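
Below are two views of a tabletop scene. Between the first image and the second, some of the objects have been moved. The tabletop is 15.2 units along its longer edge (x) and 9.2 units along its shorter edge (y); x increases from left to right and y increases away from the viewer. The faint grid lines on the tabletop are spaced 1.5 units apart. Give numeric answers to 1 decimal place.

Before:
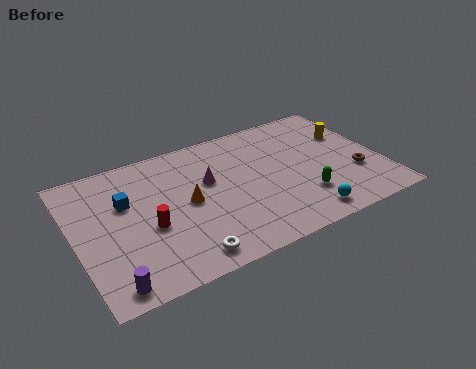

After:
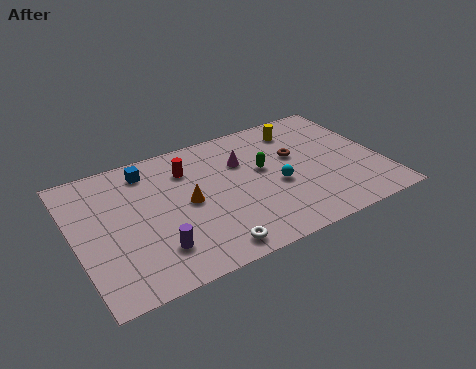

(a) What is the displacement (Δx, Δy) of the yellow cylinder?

(-2.4, 1.4)

The yellow cylinder was at about (14.0, 6.1) and moved to about (11.6, 7.5).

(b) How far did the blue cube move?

2.2

The blue cube moved from about (2.6, 5.9) to (3.9, 7.7), a distance of √(1.3² + 1.8²) ≈ 2.2.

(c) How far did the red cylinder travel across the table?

3.9

The red cylinder was near (3.5, 3.8) before and (5.8, 6.9) after, so it travelled √(2.3² + 3.1²) ≈ 3.9 units.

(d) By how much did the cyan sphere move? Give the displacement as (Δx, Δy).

(-0.9, 2.7)

The cyan sphere started near (10.8, 1.2) and ended near (9.9, 3.9).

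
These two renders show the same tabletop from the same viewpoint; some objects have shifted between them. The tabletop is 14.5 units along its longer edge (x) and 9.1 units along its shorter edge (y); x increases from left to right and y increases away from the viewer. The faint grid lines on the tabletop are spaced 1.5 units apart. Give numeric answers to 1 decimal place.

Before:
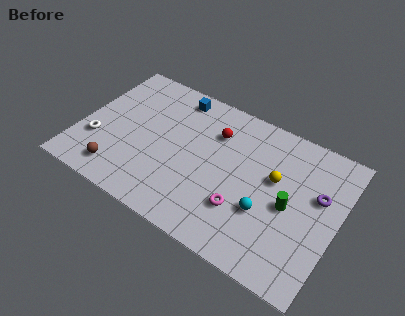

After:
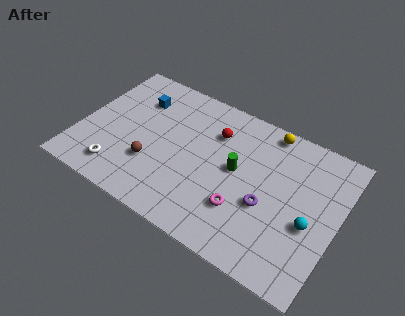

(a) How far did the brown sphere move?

2.2

The brown sphere moved from about (2.6, 1.5) to (4.3, 2.9), a distance of √(1.7² + 1.4²) ≈ 2.2.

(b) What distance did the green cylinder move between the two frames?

3.2

The green cylinder moved from about (11.9, 4.2) to (8.8, 4.9), a distance of √(3.1² + 0.7²) ≈ 3.2.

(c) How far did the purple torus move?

3.3

The purple torus was near (13.3, 5.6) before and (10.7, 3.6) after, so it travelled √(2.6² + 2.0²) ≈ 3.3 units.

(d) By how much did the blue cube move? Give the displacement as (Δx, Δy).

(-2.0, -1.2)

The blue cube was at about (4.8, 7.9) and moved to about (2.8, 6.7).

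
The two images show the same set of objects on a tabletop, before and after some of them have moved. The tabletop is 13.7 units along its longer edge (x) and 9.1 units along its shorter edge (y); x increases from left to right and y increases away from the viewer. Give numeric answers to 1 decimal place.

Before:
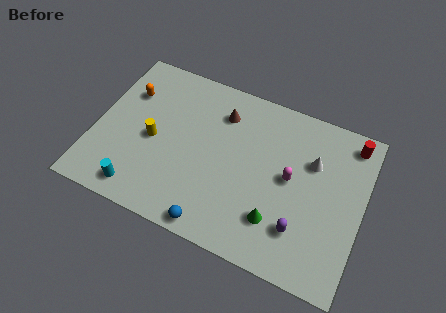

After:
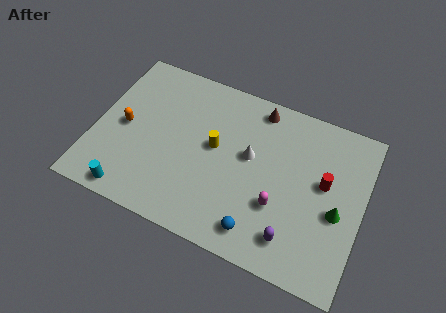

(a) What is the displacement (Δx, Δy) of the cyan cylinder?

(-0.4, -0.3)

The cyan cylinder started near (2.7, 1.2) and ended near (2.3, 0.9).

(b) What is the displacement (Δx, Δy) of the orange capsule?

(0.1, -2.0)

The orange capsule started near (1.4, 6.4) and ended near (1.5, 4.4).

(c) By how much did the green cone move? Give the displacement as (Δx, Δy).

(2.9, 1.6)

From the two frames, the green cone sits at roughly (9.6, 2.3) before and (12.5, 3.9) after.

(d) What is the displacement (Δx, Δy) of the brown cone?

(1.8, 1.0)

The brown cone was at about (6.2, 7.0) and moved to about (8.0, 8.0).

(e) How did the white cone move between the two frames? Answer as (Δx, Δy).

(-3.1, -0.9)

From the two frames, the white cone sits at roughly (11.0, 6.1) before and (7.9, 5.2) after.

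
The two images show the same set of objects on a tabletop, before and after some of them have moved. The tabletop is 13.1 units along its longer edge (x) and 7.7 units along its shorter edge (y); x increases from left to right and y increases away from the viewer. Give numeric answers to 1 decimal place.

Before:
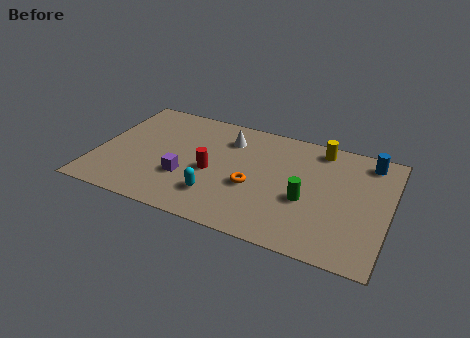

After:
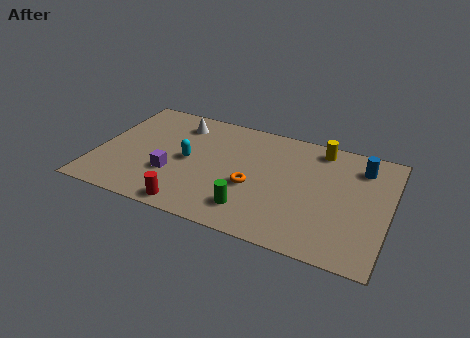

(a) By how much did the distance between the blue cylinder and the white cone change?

+2.0

They were about 6.3 units apart before and 8.3 after — 2.0 units further apart.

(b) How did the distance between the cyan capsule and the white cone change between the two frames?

-1.5

Before: roughly 4.0 units apart; after: 2.5. That's 1.5 units closer together.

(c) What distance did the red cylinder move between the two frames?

2.7

The red cylinder was near (5.2, 3.4) before and (4.6, 0.8) after, so it travelled √(0.6² + 2.6²) ≈ 2.7 units.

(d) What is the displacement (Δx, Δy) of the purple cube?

(-0.6, 0.0)

From the two frames, the purple cube sits at roughly (4.1, 2.6) before and (3.5, 2.6) after.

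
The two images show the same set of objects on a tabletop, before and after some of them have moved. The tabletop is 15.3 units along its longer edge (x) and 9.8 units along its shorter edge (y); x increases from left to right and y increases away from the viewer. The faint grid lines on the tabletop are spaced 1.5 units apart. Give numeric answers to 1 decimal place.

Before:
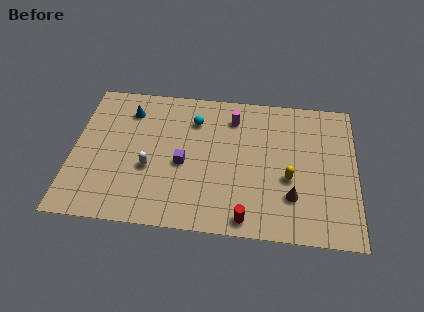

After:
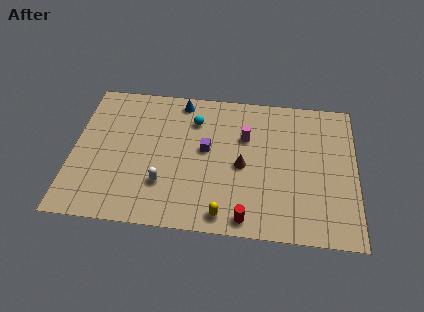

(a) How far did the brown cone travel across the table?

3.2

The brown cone was near (11.9, 2.7) before and (9.2, 4.5) after, so it travelled √(2.7² + 1.8²) ≈ 3.2 units.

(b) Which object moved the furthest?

the yellow capsule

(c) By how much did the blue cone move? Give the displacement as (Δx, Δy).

(2.8, 1.0)

From the two frames, the blue cone sits at roughly (2.9, 7.7) before and (5.7, 8.7) after.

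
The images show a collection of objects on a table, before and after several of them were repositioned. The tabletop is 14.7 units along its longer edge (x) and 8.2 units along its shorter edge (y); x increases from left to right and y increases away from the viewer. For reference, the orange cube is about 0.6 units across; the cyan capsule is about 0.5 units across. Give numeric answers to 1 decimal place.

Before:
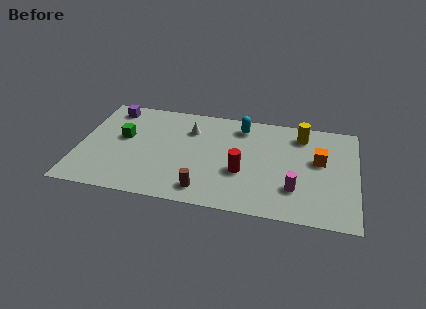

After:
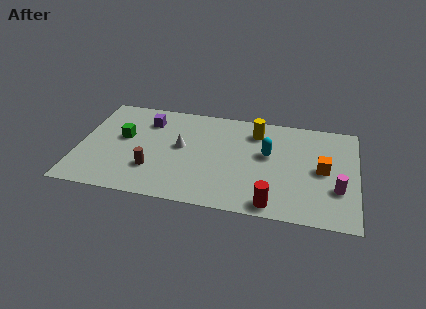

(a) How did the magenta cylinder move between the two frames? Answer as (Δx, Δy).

(2.2, 0.4)

From the two frames, the magenta cylinder sits at roughly (11.5, 2.3) before and (13.7, 2.7) after.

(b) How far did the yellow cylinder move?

2.4

The yellow cylinder was near (11.7, 6.7) before and (9.3, 6.5) after, so it travelled √(2.4² + 0.2²) ≈ 2.4 units.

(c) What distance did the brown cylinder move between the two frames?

3.0

From (6.8, 1.3) to (4.0, 2.4), the brown cylinder covered √(2.8² + 1.1²) ≈ 3.0 units.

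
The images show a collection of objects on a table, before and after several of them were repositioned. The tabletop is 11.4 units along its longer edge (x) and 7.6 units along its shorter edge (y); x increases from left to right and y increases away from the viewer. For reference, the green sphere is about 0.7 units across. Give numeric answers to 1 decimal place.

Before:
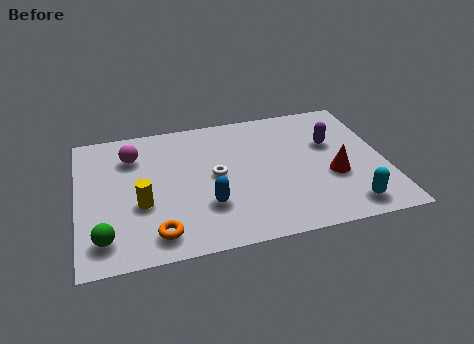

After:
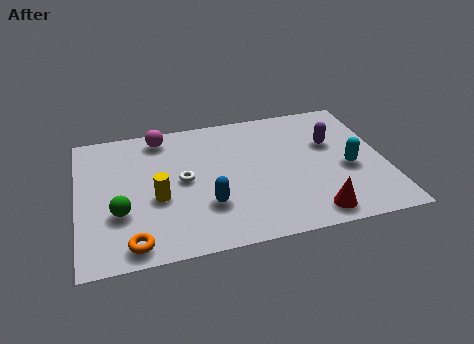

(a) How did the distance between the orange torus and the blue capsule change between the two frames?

+0.9

Before: roughly 2.2 units apart; after: 3.1. That's 0.9 units further apart.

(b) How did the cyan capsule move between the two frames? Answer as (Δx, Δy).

(0.2, 2.1)

The cyan capsule was at about (9.8, 1.1) and moved to about (10.0, 3.2).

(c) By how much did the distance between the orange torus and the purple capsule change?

+0.9

They were about 7.6 units apart before and 8.5 after — 0.9 units further apart.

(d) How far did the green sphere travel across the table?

1.3

From (0.9, 1.4) to (1.5, 2.6), the green sphere covered √(0.6² + 1.2²) ≈ 1.3 units.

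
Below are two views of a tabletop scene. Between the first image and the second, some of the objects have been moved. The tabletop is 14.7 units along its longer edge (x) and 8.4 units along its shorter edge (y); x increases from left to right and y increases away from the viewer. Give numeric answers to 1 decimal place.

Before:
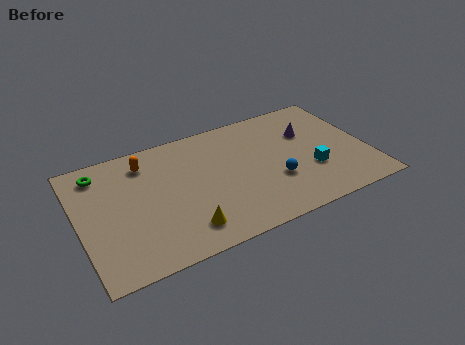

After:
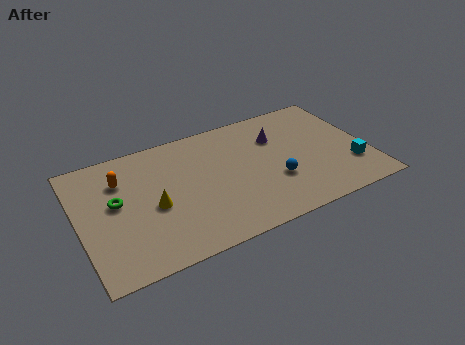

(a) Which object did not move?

the blue sphere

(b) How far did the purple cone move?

1.6

The purple cone was near (11.9, 5.6) before and (10.3, 5.9) after, so it travelled √(1.6² + 0.3²) ≈ 1.6 units.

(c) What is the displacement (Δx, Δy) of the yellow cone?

(-1.3, 2.1)

From the two frames, the yellow cone sits at roughly (5.0, 1.6) before and (3.7, 3.7) after.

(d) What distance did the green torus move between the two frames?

2.4

The green torus was near (1.3, 7.0) before and (1.9, 4.7) after, so it travelled √(0.6² + 2.3²) ≈ 2.4 units.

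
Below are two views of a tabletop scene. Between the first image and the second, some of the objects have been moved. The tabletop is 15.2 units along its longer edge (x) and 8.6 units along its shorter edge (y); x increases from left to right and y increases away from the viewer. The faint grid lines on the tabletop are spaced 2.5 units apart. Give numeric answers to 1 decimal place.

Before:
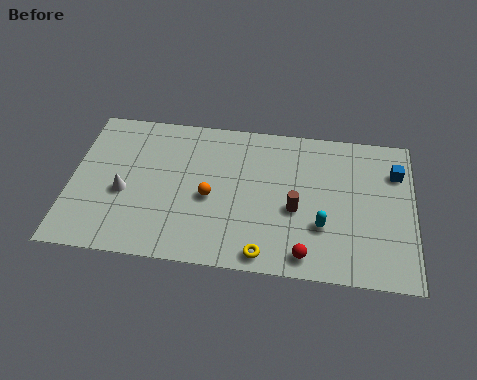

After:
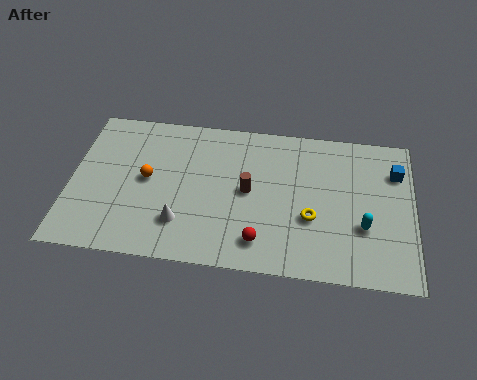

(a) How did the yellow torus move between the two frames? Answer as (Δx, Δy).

(2.0, 2.3)

From the two frames, the yellow torus sits at roughly (8.7, 0.9) before and (10.7, 3.2) after.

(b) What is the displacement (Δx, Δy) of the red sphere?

(-2.0, 0.5)

From the two frames, the red sphere sits at roughly (10.5, 1.1) before and (8.5, 1.6) after.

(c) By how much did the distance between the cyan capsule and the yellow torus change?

-0.8

The distance was about 3.1 in the first image and 2.3 in the second, so they moved 0.8 units closer together.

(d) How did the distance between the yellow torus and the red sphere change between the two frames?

+0.9

The distance was about 1.8 in the first image and 2.7 in the second, so they moved 0.9 units further apart.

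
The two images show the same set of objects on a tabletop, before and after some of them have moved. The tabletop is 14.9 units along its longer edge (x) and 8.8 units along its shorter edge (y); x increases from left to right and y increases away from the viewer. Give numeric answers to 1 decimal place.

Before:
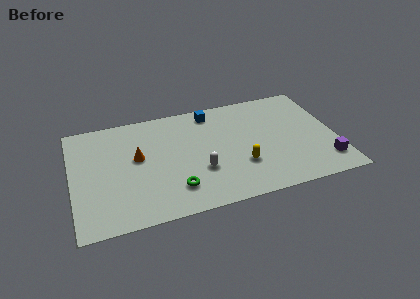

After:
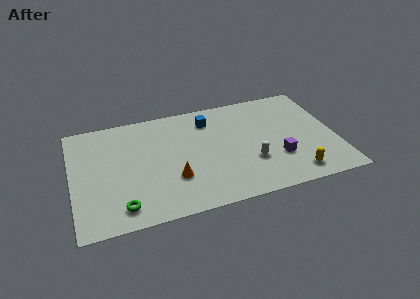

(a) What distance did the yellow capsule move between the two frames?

3.3

The yellow capsule was near (9.4, 2.8) before and (12.3, 1.3) after, so it travelled √(2.9² + 1.5²) ≈ 3.3 units.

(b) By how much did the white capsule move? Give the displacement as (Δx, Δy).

(2.9, -0.1)

The white capsule started near (7.1, 3.0) and ended near (10.0, 2.9).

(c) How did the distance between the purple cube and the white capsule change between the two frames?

-5.6

The distance was about 7.1 in the first image and 1.5 in the second, so they moved 5.6 units closer together.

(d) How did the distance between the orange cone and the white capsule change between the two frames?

+0.5

They were about 3.9 units apart before and 4.4 after — 0.5 units further apart.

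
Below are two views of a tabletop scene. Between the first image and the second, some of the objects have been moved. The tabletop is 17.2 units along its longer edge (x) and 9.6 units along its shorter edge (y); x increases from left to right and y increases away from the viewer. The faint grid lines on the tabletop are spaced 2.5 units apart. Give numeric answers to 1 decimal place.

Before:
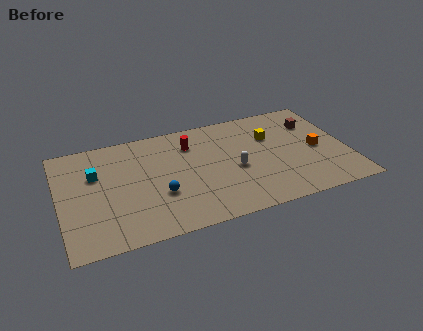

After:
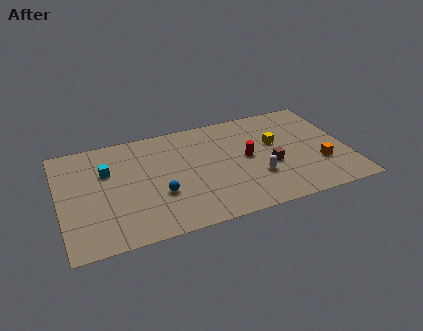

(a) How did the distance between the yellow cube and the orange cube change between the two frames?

+0.3

Before: roughly 3.3 units apart; after: 3.6. That's 0.3 units further apart.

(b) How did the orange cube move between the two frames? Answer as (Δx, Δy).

(0.0, -1.4)

The orange cube started near (15.4, 4.5) and ended near (15.4, 3.1).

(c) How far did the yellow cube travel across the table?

0.7

The yellow cube moved from about (12.8, 6.5) to (13.0, 5.8), a distance of √(0.2² + 0.7²) ≈ 0.7.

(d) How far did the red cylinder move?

3.9

The red cylinder moved from about (8.0, 7.3) to (11.2, 5.0), a distance of √(3.2² + 2.3²) ≈ 3.9.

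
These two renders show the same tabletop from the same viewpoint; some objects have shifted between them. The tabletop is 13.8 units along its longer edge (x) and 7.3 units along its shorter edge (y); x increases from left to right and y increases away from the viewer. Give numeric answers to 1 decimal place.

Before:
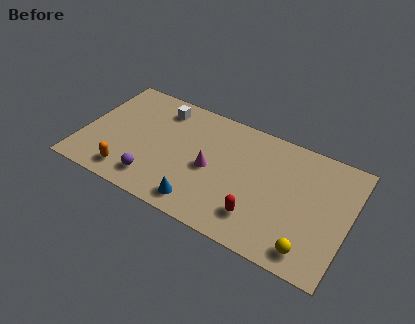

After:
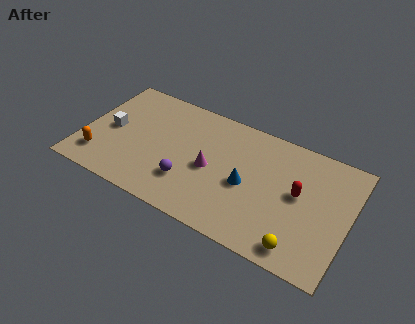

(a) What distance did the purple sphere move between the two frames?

1.8

The purple sphere was near (4.0, 1.4) before and (5.7, 2.1) after, so it travelled √(1.7² + 0.7²) ≈ 1.8 units.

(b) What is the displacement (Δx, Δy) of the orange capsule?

(-1.6, 0.4)

From the two frames, the orange capsule sits at roughly (2.7, 1.2) before and (1.1, 1.6) after.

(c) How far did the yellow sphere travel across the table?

0.5

The yellow sphere moved from about (12.1, 1.1) to (11.6, 1.0), a distance of √(0.5² + 0.1²) ≈ 0.5.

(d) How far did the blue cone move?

3.0

From (6.5, 1.1) to (8.6, 3.3), the blue cone covered √(2.1² + 2.2²) ≈ 3.0 units.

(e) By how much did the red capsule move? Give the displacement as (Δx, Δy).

(1.8, 2.3)

From the two frames, the red capsule sits at roughly (9.4, 1.7) before and (11.2, 4.0) after.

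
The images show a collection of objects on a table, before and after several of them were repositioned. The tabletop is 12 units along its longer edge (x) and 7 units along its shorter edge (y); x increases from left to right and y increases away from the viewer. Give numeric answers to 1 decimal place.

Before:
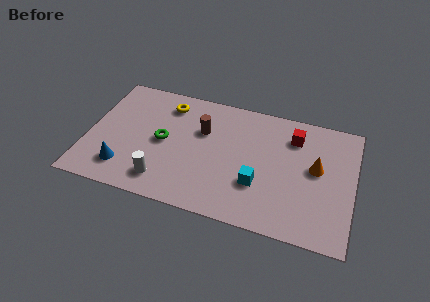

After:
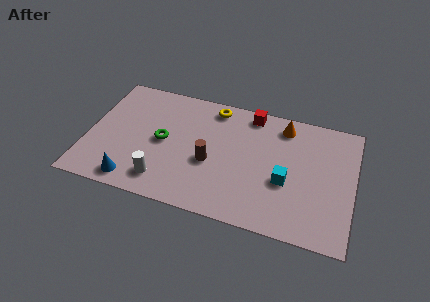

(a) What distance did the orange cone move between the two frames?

2.6

The orange cone moved from about (10.3, 3.9) to (8.7, 5.9), a distance of √(1.6² + 2.0²) ≈ 2.6.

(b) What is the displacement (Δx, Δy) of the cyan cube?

(1.2, 0.5)

The cyan cube started near (7.8, 2.3) and ended near (9.0, 2.8).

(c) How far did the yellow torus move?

2.1

From (3.4, 5.7) to (5.5, 6.1), the yellow torus covered √(2.1² + 0.4²) ≈ 2.1 units.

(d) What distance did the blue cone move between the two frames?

0.8

The blue cone moved from about (1.8, 1.5) to (2.3, 0.9), a distance of √(0.5² + 0.6²) ≈ 0.8.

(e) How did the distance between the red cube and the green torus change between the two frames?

-1.4

The distance was about 6.1 in the first image and 4.7 in the second, so they moved 1.4 units closer together.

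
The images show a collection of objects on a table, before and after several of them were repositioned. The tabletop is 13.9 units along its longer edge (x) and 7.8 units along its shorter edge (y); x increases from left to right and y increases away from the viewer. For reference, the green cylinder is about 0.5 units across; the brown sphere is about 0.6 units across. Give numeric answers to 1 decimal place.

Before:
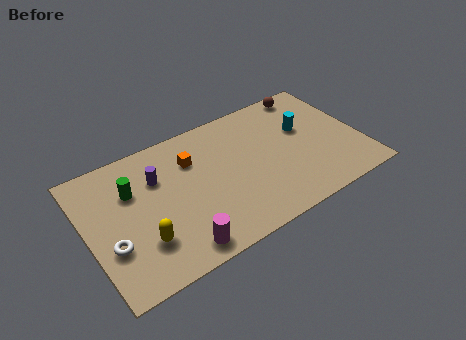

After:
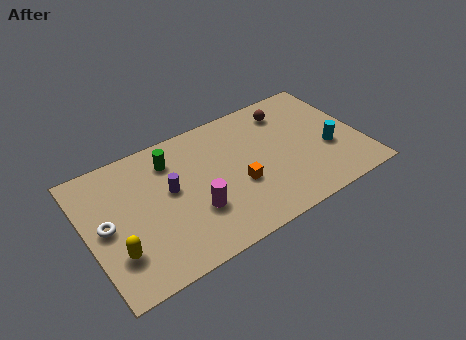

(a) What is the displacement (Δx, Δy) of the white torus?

(-0.1, 1.2)

The white torus started near (1.0, 2.7) and ended near (0.9, 3.9).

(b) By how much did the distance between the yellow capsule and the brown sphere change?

-0.3

Before: roughly 10.6 units apart; after: 10.3. That's 0.3 units closer together.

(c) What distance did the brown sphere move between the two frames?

1.5

The brown sphere was near (11.9, 7.0) before and (10.6, 6.3) after, so it travelled √(1.3² + 0.7²) ≈ 1.5 units.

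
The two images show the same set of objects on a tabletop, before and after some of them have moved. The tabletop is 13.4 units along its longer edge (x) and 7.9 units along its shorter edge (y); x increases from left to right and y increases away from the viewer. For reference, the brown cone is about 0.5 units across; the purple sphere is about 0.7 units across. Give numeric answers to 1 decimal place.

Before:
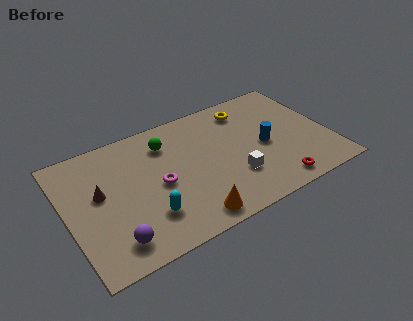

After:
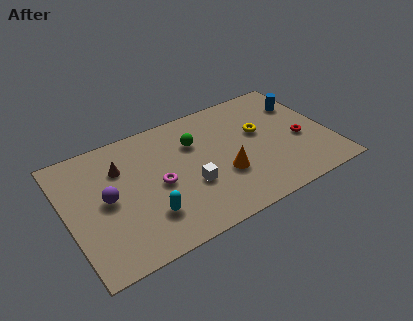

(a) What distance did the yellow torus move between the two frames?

1.8

From (9.6, 6.5) to (10.0, 4.7), the yellow torus covered √(0.4² + 1.8²) ≈ 1.8 units.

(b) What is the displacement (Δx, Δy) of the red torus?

(1.7, 2.3)

From the two frames, the red torus sits at roughly (10.2, 1.0) before and (11.9, 3.3) after.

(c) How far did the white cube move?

2.3

The white cube moved from about (8.3, 2.4) to (6.1, 2.9), a distance of √(2.2² + 0.5²) ≈ 2.3.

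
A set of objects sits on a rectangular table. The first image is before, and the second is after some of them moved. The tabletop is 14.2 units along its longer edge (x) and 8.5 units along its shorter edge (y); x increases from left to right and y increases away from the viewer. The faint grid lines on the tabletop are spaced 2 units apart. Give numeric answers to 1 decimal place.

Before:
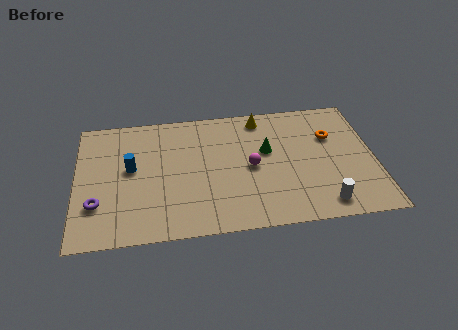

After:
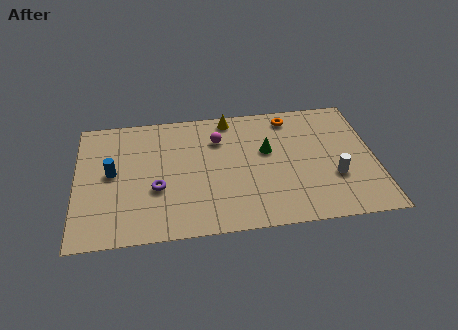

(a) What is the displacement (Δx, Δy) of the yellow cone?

(-1.5, 0.2)

The yellow cone was at about (8.9, 7.4) and moved to about (7.4, 7.6).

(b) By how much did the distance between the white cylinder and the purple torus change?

-2.3

Before: roughly 10.7 units apart; after: 8.4. That's 2.3 units closer together.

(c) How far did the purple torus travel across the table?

2.9

The purple torus moved from about (1.0, 2.5) to (3.8, 3.2), a distance of √(2.8² + 0.7²) ≈ 2.9.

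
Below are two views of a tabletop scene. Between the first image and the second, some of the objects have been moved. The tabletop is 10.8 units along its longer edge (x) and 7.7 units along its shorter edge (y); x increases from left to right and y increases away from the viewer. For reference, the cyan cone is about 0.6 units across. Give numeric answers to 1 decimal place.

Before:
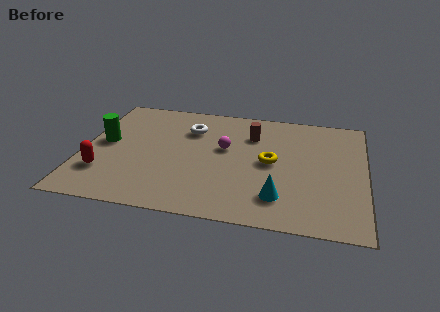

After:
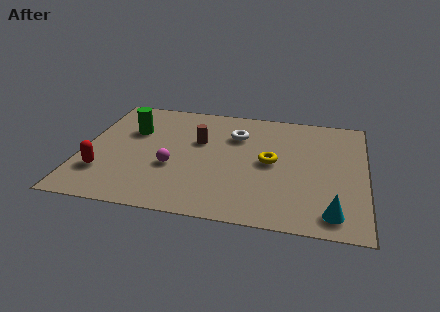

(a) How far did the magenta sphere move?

2.5

From (5.4, 4.5) to (3.5, 2.9), the magenta sphere covered √(1.9² + 1.6²) ≈ 2.5 units.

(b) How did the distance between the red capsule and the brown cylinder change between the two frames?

-2.1

Before: roughly 6.5 units apart; after: 4.4. That's 2.1 units closer together.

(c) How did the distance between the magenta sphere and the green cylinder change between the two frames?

-1.8

Before: roughly 4.6 units apart; after: 2.8. That's 1.8 units closer together.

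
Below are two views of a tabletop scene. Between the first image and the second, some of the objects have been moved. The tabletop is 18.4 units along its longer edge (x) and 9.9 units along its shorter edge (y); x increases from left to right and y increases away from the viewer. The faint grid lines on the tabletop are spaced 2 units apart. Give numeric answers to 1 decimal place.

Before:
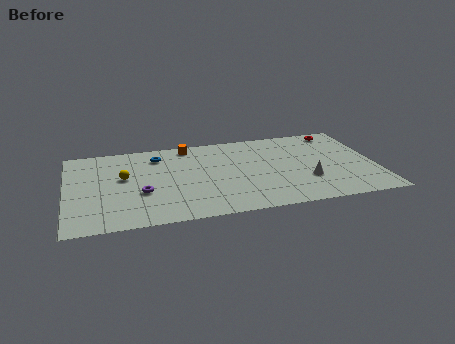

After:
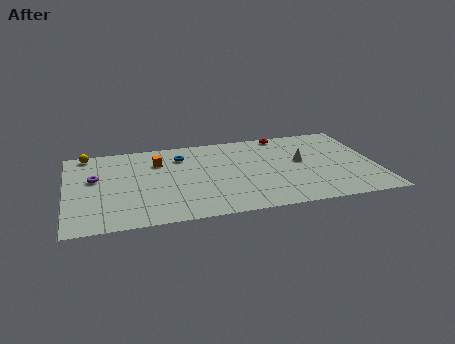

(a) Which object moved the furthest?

the yellow sphere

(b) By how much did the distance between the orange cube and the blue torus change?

-0.6

Before: roughly 2.1 units apart; after: 1.5. That's 0.6 units closer together.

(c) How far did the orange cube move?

2.5

From (7.4, 8.8) to (5.5, 7.2), the orange cube covered √(1.9² + 1.6²) ≈ 2.5 units.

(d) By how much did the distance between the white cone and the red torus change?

-2.3

The distance was about 6.0 in the first image and 3.7 in the second, so they moved 2.3 units closer together.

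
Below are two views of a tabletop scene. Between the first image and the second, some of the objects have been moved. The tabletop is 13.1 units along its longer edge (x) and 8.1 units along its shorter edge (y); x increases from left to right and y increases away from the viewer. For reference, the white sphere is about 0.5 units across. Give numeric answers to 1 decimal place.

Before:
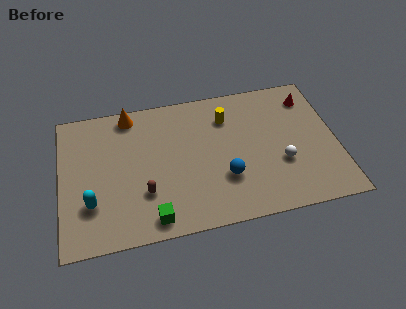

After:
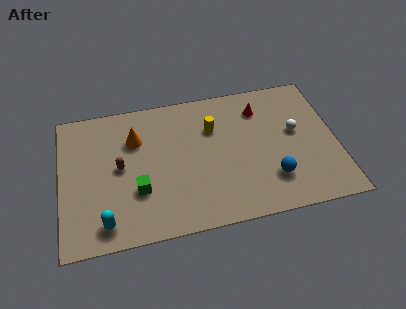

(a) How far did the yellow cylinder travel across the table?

0.9

The yellow cylinder moved from about (8.0, 6.1) to (7.3, 5.6), a distance of √(0.7² + 0.5²) ≈ 0.9.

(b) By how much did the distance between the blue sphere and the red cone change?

-1.6

The distance was about 5.8 in the first image and 4.2 in the second, so they moved 1.6 units closer together.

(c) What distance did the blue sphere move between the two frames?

2.3

The blue sphere moved from about (7.7, 2.6) to (9.9, 2.1), a distance of √(2.2² + 0.5²) ≈ 2.3.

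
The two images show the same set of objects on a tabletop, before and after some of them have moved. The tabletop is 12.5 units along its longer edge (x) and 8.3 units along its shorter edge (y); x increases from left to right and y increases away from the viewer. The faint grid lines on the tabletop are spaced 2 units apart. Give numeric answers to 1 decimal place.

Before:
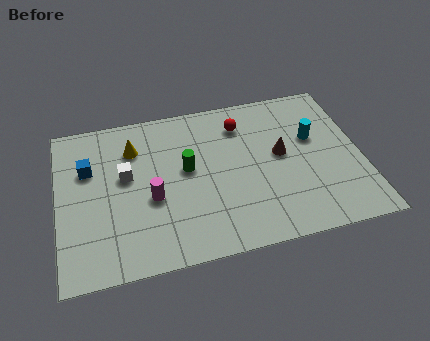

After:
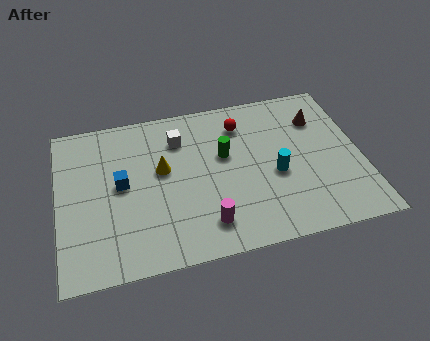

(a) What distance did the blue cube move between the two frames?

1.7

From (1.3, 5.5) to (2.6, 4.4), the blue cube covered √(1.3² + 1.1²) ≈ 1.7 units.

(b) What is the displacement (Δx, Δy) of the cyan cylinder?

(-1.7, -1.6)

The cyan cylinder was at about (10.6, 5.1) and moved to about (8.9, 3.5).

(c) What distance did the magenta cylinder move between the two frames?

2.8

The magenta cylinder was near (3.8, 3.4) before and (5.9, 1.6) after, so it travelled √(2.1² + 1.8²) ≈ 2.8 units.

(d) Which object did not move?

the red sphere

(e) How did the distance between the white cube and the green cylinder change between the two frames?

-0.3

They were about 2.5 units apart before and 2.2 after — 0.3 units closer together.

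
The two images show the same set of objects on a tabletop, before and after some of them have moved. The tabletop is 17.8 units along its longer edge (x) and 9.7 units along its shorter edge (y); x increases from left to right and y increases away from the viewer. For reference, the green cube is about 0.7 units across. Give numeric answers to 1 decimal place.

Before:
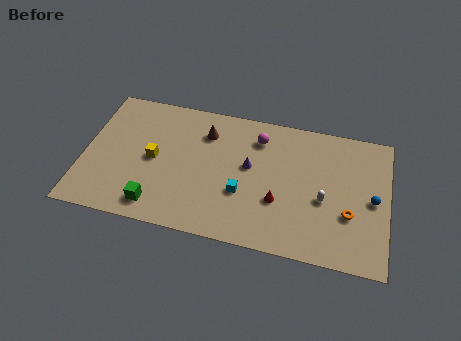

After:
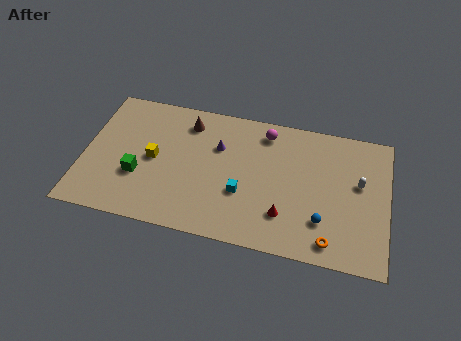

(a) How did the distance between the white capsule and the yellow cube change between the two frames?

+2.0

Before: roughly 10.0 units apart; after: 12.0. That's 2.0 units further apart.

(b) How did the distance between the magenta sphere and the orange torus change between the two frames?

+1.0

They were about 7.0 units apart before and 8.0 after — 1.0 units further apart.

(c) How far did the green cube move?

2.2

The green cube moved from about (4.5, 1.5) to (3.3, 3.4), a distance of √(1.2² + 1.9²) ≈ 2.2.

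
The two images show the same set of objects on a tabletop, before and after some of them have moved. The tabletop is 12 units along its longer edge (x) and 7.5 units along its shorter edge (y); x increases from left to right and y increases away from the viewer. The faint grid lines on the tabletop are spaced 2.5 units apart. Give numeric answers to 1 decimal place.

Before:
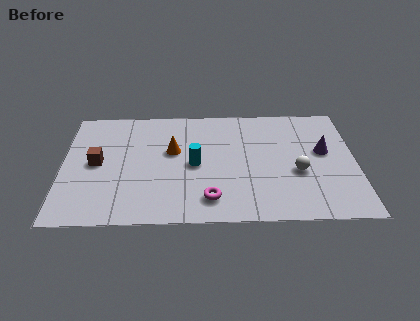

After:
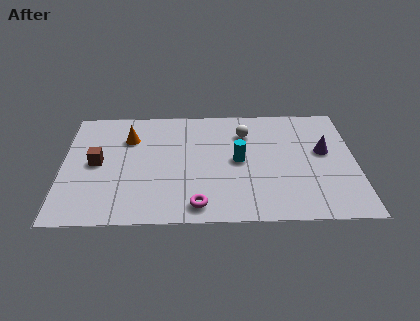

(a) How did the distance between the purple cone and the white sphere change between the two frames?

+1.8

The distance was about 1.7 in the first image and 3.5 in the second, so they moved 1.8 units further apart.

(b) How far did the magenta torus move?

0.6

The magenta torus moved from about (6.0, 1.4) to (5.5, 1.0), a distance of √(0.5² + 0.4²) ≈ 0.6.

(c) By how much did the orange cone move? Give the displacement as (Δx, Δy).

(-1.8, 0.9)

The orange cone was at about (4.5, 4.5) and moved to about (2.7, 5.4).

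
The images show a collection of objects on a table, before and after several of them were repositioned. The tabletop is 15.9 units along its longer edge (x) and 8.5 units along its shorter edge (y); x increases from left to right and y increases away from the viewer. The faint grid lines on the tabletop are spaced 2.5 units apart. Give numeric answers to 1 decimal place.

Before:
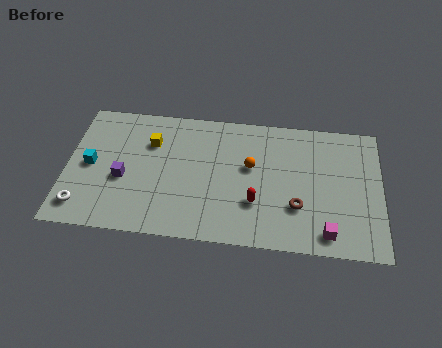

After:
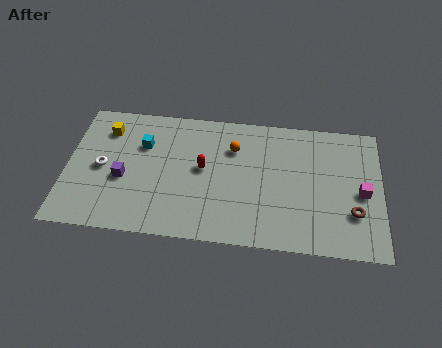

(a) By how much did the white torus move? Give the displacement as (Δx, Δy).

(0.9, 2.6)

The white torus started near (0.9, 1.5) and ended near (1.8, 4.1).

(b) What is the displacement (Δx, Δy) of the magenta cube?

(1.7, 2.7)

The magenta cube was at about (13.2, 1.2) and moved to about (14.9, 3.9).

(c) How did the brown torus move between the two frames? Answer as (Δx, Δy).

(2.8, -0.1)

From the two frames, the brown torus sits at roughly (11.7, 2.7) before and (14.5, 2.6) after.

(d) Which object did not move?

the purple cube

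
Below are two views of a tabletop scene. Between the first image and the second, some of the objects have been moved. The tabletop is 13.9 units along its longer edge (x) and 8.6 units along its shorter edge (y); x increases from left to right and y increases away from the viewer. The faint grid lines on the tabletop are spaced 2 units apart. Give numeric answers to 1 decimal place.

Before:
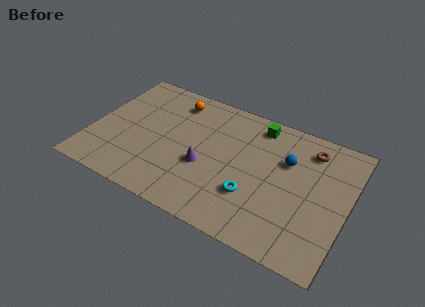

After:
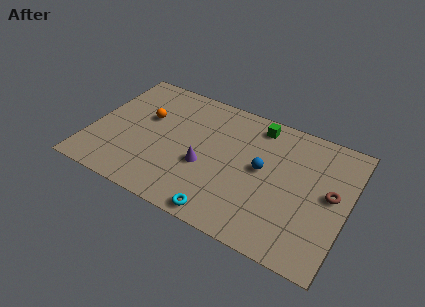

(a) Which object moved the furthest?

the brown torus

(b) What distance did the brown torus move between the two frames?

2.8

The brown torus was near (11.6, 7.0) before and (13.0, 4.6) after, so it travelled √(1.4² + 2.4²) ≈ 2.8 units.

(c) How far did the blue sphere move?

1.6

The blue sphere was near (10.5, 5.7) before and (9.3, 4.6) after, so it travelled √(1.2² + 1.1²) ≈ 1.6 units.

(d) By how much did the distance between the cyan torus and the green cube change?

+2.0

Before: roughly 4.7 units apart; after: 6.7. That's 2.0 units further apart.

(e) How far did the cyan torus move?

2.3

The cyan torus was near (9.0, 2.7) before and (7.7, 0.8) after, so it travelled √(1.3² + 1.9²) ≈ 2.3 units.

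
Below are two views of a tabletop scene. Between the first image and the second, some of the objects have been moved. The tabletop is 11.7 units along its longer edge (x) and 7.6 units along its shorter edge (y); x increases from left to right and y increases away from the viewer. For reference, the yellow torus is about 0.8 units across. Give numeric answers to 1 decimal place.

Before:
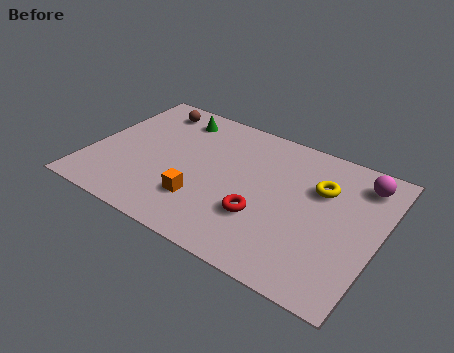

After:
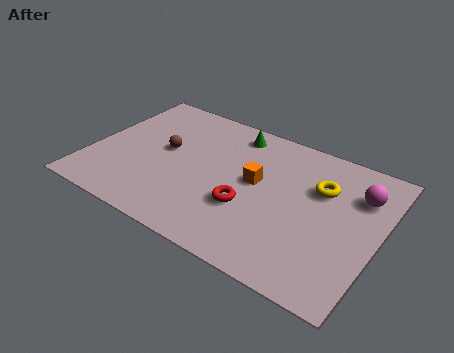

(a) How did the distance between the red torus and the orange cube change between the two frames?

-0.9

Before: roughly 2.4 units apart; after: 1.5. That's 0.9 units closer together.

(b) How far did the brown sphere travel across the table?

2.4

The brown sphere moved from about (1.9, 6.4) to (2.9, 4.2), a distance of √(1.0² + 2.2²) ≈ 2.4.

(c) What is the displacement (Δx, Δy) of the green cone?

(2.4, 0.2)

The green cone was at about (3.0, 6.3) and moved to about (5.4, 6.5).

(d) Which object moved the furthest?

the orange cube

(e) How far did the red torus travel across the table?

0.6

The red torus was near (7.2, 2.5) before and (6.6, 2.7) after, so it travelled √(0.6² + 0.2²) ≈ 0.6 units.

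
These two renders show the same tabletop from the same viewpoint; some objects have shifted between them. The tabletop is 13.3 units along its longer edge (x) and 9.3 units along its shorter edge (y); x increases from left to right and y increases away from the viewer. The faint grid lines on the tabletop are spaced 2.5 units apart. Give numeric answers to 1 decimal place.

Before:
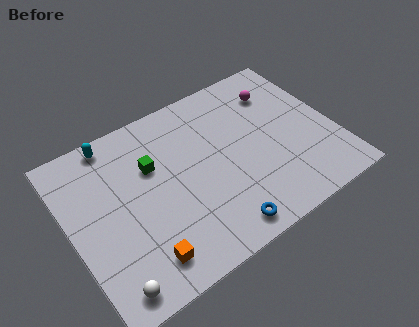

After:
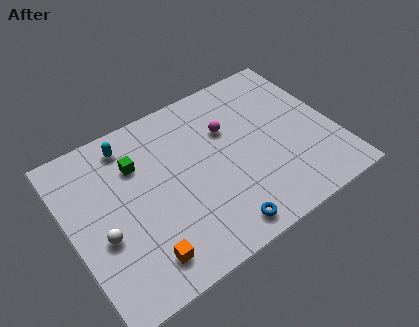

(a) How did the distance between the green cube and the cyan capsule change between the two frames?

-1.5

They were about 2.8 units apart before and 1.3 after — 1.5 units closer together.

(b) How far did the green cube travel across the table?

0.9

The green cube moved from about (4.3, 6.1) to (3.6, 6.6), a distance of √(0.7² + 0.5²) ≈ 0.9.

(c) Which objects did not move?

the orange cube and the blue torus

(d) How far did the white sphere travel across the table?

2.6

The white sphere moved from about (1.3, 1.1) to (1.4, 3.7), a distance of √(0.1² + 2.6²) ≈ 2.6.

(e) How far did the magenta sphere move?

2.9

The magenta sphere was near (11.0, 7.1) before and (8.2, 6.2) after, so it travelled √(2.8² + 0.9²) ≈ 2.9 units.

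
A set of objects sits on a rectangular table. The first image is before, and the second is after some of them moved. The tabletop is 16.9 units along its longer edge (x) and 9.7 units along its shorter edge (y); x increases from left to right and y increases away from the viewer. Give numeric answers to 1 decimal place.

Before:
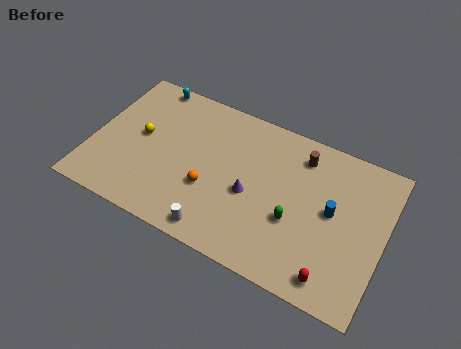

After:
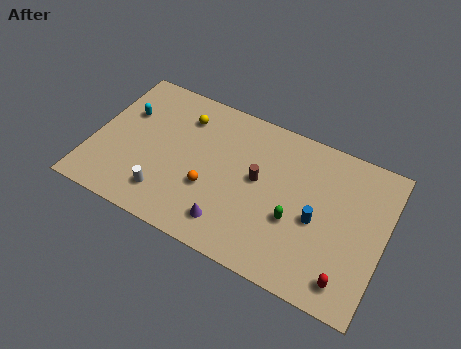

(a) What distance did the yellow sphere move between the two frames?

3.2

From (2.7, 5.2) to (4.9, 7.5), the yellow sphere covered √(2.2² + 2.3²) ≈ 3.2 units.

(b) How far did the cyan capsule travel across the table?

2.7

The cyan capsule moved from about (2.6, 8.9) to (1.6, 6.4), a distance of √(1.0² + 2.5²) ≈ 2.7.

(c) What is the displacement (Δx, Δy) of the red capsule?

(0.8, 0.2)

From the two frames, the red capsule sits at roughly (14.4, 1.3) before and (15.2, 1.5) after.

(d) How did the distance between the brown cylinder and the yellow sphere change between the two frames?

-4.3

The distance was about 9.5 in the first image and 5.2 in the second, so they moved 4.3 units closer together.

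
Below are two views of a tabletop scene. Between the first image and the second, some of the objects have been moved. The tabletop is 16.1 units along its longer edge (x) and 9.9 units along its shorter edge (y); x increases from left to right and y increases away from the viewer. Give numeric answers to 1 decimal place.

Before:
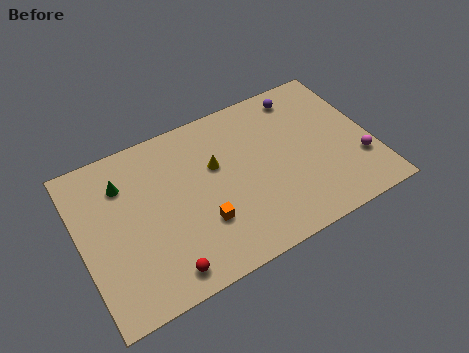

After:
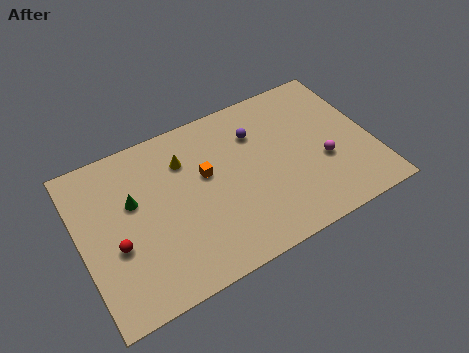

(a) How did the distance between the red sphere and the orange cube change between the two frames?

+2.6

Before: roughly 3.0 units apart; after: 5.6. That's 2.6 units further apart.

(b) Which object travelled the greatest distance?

the red sphere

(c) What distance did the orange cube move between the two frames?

2.9

The orange cube was near (6.4, 3.1) before and (7.0, 5.9) after, so it travelled √(0.6² + 2.8²) ≈ 2.9 units.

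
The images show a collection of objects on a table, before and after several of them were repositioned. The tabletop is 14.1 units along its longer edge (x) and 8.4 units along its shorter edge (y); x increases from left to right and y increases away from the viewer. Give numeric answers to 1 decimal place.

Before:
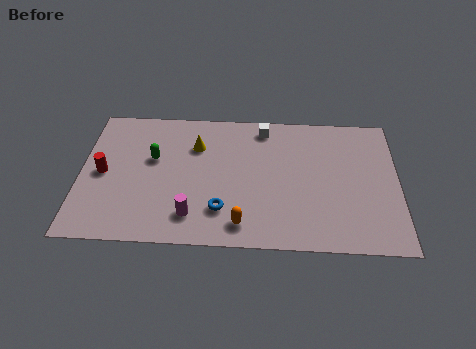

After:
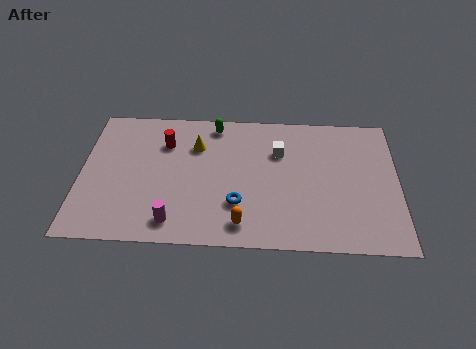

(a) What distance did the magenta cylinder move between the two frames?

0.9

From (5.0, 1.7) to (4.2, 1.3), the magenta cylinder covered √(0.8² + 0.4²) ≈ 0.9 units.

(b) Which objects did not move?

the yellow cone and the orange capsule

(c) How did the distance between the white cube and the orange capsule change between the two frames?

-1.3

The distance was about 6.1 in the first image and 4.8 in the second, so they moved 1.3 units closer together.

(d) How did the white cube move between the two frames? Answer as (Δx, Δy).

(0.7, -1.5)

From the two frames, the white cube sits at roughly (8.1, 7.3) before and (8.8, 5.8) after.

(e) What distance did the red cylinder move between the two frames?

3.4

From (1.0, 4.1) to (3.7, 6.1), the red cylinder covered √(2.7² + 2.0²) ≈ 3.4 units.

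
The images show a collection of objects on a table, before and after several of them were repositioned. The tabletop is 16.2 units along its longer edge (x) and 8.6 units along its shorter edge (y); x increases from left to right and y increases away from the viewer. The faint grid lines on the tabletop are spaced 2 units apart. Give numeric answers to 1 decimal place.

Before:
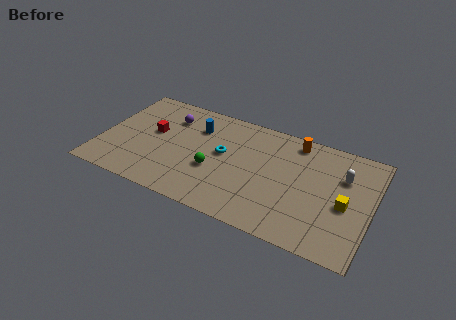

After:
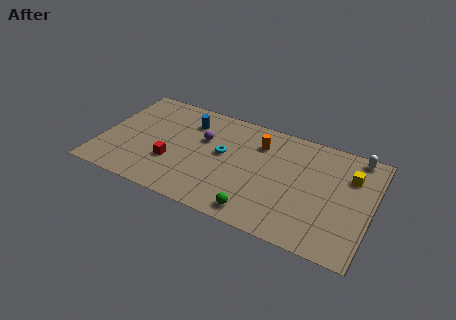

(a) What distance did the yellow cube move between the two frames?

2.3

The yellow cube was near (14.7, 3.8) before and (14.8, 6.1) after, so it travelled √(0.1² + 2.3²) ≈ 2.3 units.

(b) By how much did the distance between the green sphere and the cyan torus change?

+2.9

The distance was about 1.6 in the first image and 4.5 in the second, so they moved 2.9 units further apart.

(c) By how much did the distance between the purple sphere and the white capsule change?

-1.3

The distance was about 10.6 in the first image and 9.3 in the second, so they moved 1.3 units closer together.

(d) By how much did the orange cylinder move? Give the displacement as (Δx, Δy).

(-2.1, -1.0)

From the two frames, the orange cylinder sits at roughly (11.4, 7.5) before and (9.3, 6.5) after.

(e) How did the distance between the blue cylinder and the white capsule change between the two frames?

+1.2

Before: roughly 8.9 units apart; after: 10.1. That's 1.2 units further apart.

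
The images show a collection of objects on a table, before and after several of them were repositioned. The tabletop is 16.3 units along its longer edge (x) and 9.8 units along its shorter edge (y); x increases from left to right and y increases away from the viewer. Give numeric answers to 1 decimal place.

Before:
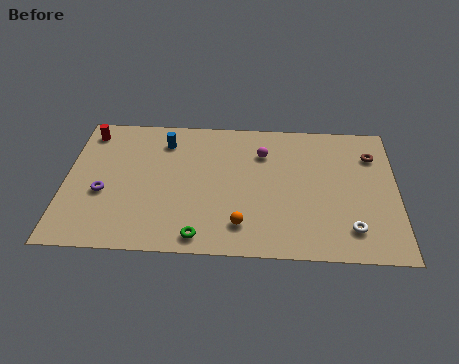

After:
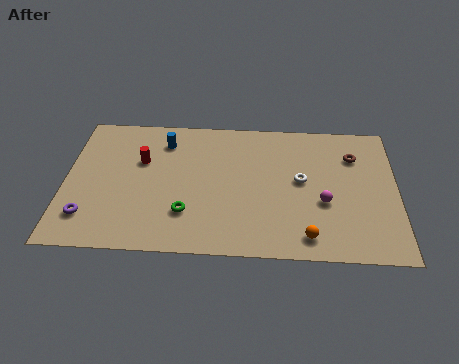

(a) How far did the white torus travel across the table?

4.1

The white torus moved from about (14.0, 2.0) to (11.6, 5.3), a distance of √(2.4² + 3.3²) ≈ 4.1.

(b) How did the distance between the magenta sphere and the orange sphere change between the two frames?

-2.8

They were about 5.3 units apart before and 2.5 after — 2.8 units closer together.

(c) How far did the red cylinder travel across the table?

3.4

From (1.0, 8.3) to (3.7, 6.3), the red cylinder covered √(2.7² + 2.0²) ≈ 3.4 units.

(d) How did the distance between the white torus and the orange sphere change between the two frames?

-1.4

They were about 5.3 units apart before and 3.9 after — 1.4 units closer together.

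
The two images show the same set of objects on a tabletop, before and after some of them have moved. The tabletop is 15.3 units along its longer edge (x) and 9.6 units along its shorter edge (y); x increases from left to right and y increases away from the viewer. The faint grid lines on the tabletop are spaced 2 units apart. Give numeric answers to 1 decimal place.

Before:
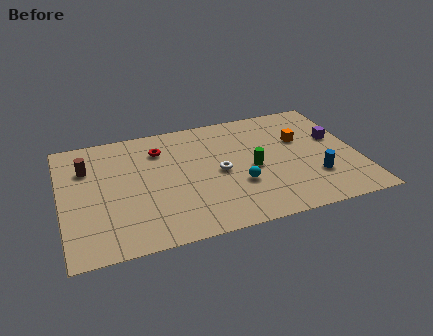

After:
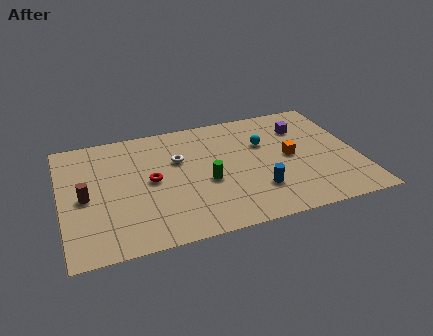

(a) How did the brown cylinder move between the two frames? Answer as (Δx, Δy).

(-0.2, -2.3)

The brown cylinder started near (1.4, 6.8) and ended near (1.2, 4.5).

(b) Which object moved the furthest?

the cyan sphere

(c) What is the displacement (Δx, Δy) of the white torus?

(-2.0, 1.6)

The white torus was at about (8.1, 4.6) and moved to about (6.1, 6.2).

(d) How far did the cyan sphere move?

3.4

From (9.0, 3.3) to (10.6, 6.3), the cyan sphere covered √(1.6² + 3.0²) ≈ 3.4 units.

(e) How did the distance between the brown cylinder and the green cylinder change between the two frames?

-2.5

The distance was about 8.7 in the first image and 6.2 in the second, so they moved 2.5 units closer together.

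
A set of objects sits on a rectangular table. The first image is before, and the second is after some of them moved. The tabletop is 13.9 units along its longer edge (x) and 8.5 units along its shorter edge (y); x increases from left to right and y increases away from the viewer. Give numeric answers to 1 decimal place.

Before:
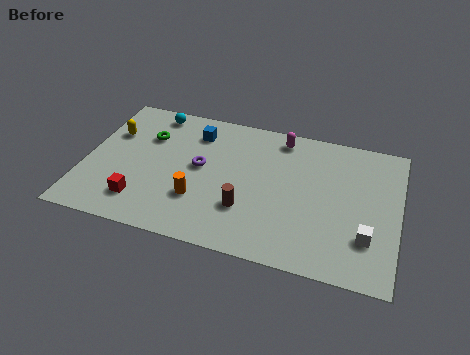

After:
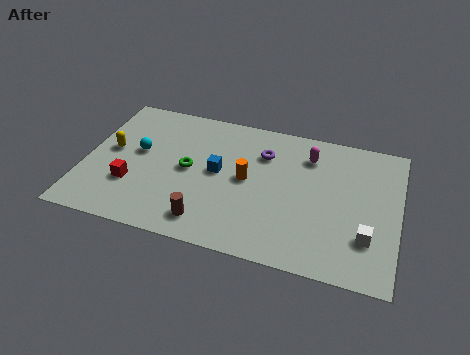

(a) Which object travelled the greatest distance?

the purple torus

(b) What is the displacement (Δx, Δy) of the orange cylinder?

(2.0, 1.8)

The orange cylinder started near (5.2, 2.6) and ended near (7.2, 4.4).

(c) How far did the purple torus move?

3.1

From (5.1, 4.6) to (7.8, 6.2), the purple torus covered √(2.7² + 1.6²) ≈ 3.1 units.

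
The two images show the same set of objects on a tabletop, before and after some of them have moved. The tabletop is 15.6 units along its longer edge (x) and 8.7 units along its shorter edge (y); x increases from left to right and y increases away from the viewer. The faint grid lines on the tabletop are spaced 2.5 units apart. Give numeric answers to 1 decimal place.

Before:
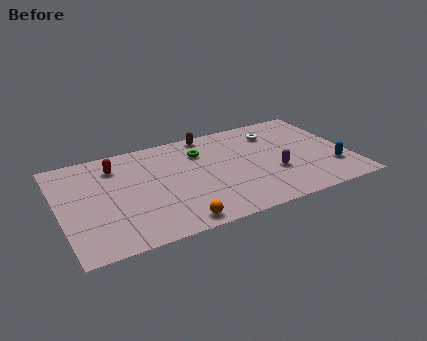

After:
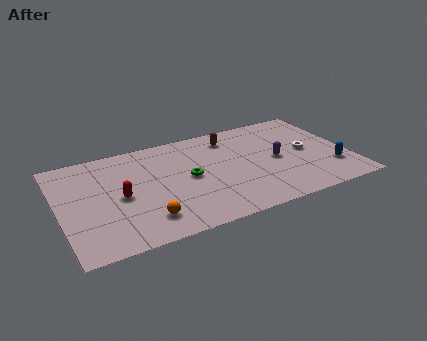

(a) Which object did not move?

the blue capsule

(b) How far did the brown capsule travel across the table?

1.4

The brown capsule moved from about (8.4, 7.9) to (9.5, 7.1), a distance of √(1.1² + 0.8²) ≈ 1.4.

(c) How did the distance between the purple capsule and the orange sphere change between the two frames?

+1.8

They were about 6.0 units apart before and 7.8 after — 1.8 units further apart.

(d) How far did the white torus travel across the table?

2.7

The white torus moved from about (11.9, 6.7) to (13.4, 4.4), a distance of √(1.5² + 2.3²) ≈ 2.7.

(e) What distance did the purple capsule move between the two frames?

1.1

The purple capsule was near (11.4, 3.1) before and (11.7, 4.2) after, so it travelled √(0.3² + 1.1²) ≈ 1.1 units.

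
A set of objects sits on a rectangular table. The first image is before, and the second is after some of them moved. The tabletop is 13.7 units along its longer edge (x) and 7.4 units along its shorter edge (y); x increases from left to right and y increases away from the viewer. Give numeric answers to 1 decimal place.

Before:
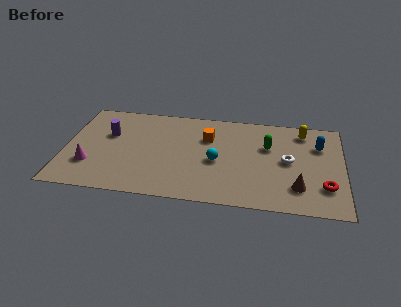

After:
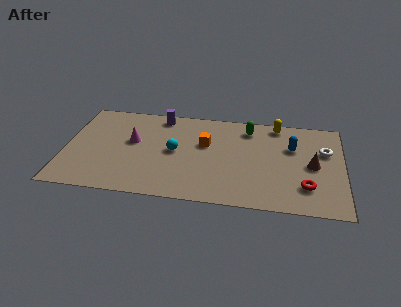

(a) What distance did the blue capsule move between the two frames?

1.3

The blue capsule moved from about (12.5, 5.2) to (11.2, 4.9), a distance of √(1.3² + 0.3²) ≈ 1.3.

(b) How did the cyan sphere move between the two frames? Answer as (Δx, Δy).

(-2.1, 0.5)

The cyan sphere started near (7.5, 3.3) and ended near (5.4, 3.8).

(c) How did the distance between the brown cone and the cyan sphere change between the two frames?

+2.5

The distance was about 4.3 in the first image and 6.8 in the second, so they moved 2.5 units further apart.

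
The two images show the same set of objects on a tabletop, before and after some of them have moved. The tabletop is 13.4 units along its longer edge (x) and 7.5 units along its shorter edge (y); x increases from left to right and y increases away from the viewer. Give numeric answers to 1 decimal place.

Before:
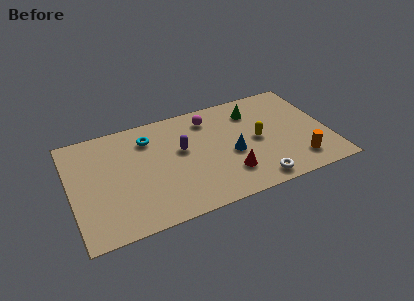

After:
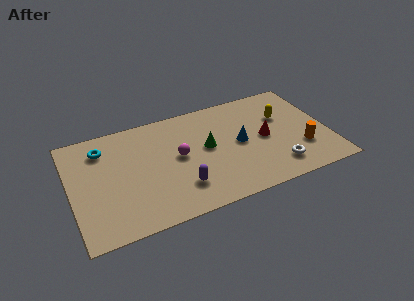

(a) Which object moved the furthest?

the green cone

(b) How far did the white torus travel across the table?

1.3

The white torus was near (9.3, 0.9) before and (10.5, 1.5) after, so it travelled √(1.2² + 0.6²) ≈ 1.3 units.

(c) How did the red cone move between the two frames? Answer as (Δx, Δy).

(2.1, 1.8)

The red cone was at about (8.0, 1.9) and moved to about (10.1, 3.7).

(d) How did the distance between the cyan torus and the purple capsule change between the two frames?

+3.3

The distance was about 2.1 in the first image and 5.4 in the second, so they moved 3.3 units further apart.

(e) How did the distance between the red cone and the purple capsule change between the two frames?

+1.6

They were about 3.3 units apart before and 4.9 after — 1.6 units further apart.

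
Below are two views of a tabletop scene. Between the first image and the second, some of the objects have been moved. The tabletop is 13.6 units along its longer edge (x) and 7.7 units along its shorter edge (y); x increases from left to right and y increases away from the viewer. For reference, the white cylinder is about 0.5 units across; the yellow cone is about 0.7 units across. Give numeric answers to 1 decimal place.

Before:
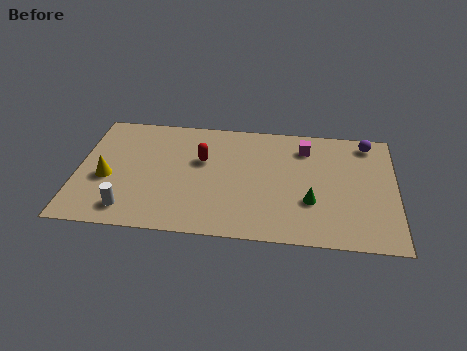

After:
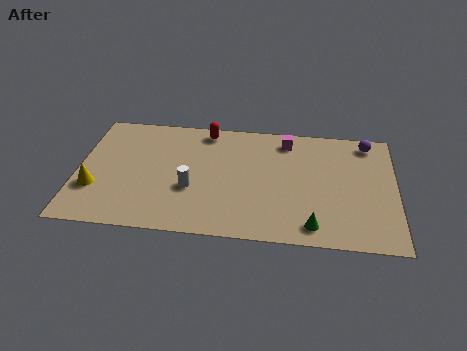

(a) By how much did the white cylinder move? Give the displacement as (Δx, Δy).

(2.6, 1.6)

The white cylinder started near (2.3, 1.3) and ended near (4.9, 2.9).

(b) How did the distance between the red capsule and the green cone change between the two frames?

+2.2

Before: roughly 5.2 units apart; after: 7.4. That's 2.2 units further apart.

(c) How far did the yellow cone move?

0.9

The yellow cone moved from about (1.3, 3.2) to (0.8, 2.5), a distance of √(0.5² + 0.7²) ≈ 0.9.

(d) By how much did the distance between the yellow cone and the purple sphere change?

+0.7

The distance was about 11.6 in the first image and 12.3 in the second, so they moved 0.7 units further apart.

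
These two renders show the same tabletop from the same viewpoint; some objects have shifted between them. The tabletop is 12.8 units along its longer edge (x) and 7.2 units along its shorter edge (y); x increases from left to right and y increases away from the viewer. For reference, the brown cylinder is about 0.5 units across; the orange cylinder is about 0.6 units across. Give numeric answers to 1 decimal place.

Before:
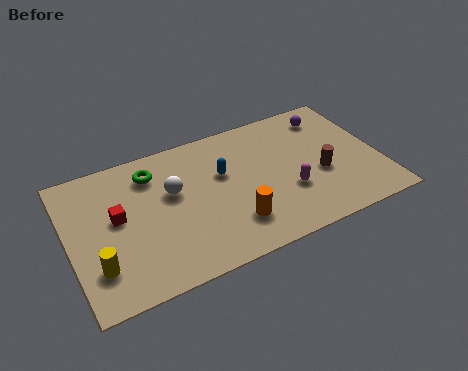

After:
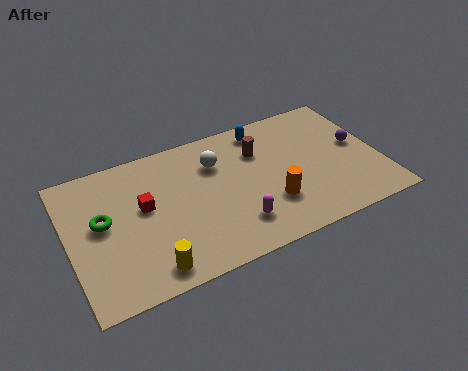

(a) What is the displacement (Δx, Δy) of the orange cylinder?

(1.6, 0.4)

From the two frames, the orange cylinder sits at roughly (6.5, 1.8) before and (8.1, 2.2) after.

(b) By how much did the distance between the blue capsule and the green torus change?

+4.2

They were about 3.0 units apart before and 7.2 after — 4.2 units further apart.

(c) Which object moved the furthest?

the brown cylinder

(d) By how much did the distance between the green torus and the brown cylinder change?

-0.6

They were about 7.3 units apart before and 6.7 after — 0.6 units closer together.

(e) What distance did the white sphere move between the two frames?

2.1

The white sphere was near (4.3, 4.4) before and (6.2, 5.2) after, so it travelled √(1.9² + 0.8²) ≈ 2.1 units.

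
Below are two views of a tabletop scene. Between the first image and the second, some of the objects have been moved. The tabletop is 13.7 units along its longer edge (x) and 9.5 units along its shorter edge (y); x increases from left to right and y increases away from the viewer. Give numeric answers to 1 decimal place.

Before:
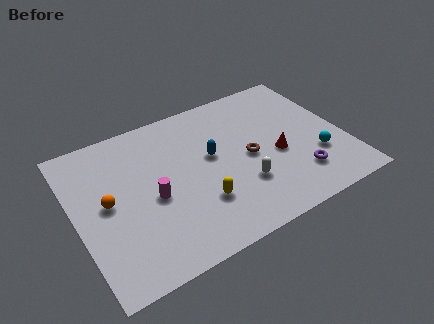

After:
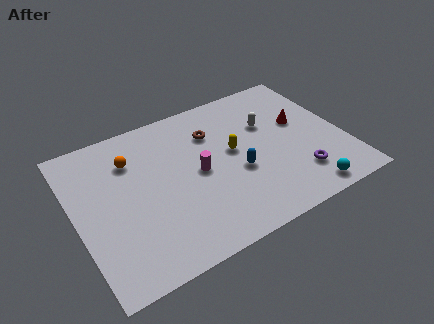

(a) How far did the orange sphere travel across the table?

2.6

From (1.6, 4.9) to (3.1, 7.0), the orange sphere covered √(1.5² + 2.1²) ≈ 2.6 units.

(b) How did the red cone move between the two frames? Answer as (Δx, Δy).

(1.5, 1.6)

The red cone was at about (10.2, 4.0) and moved to about (11.7, 5.6).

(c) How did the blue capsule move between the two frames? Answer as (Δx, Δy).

(1.1, -1.6)

From the two frames, the blue capsule sits at roughly (7.0, 5.4) before and (8.1, 3.8) after.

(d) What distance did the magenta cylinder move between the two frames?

2.5

The magenta cylinder moved from about (3.8, 4.2) to (6.2, 4.7), a distance of √(2.4² + 0.5²) ≈ 2.5.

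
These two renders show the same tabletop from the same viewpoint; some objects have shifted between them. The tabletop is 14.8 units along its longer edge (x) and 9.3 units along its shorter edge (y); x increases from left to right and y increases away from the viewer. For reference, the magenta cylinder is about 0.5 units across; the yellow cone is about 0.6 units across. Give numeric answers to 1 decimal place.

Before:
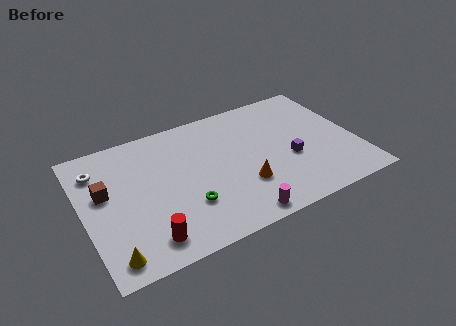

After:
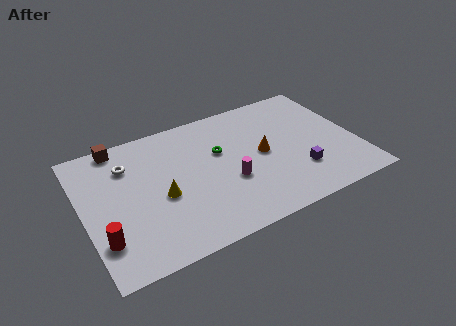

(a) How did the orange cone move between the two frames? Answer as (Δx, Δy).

(1.3, 1.8)

From the two frames, the orange cone sits at roughly (8.4, 2.9) before and (9.7, 4.7) after.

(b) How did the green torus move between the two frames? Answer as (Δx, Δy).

(2.2, 3.0)

From the two frames, the green torus sits at roughly (5.3, 2.8) before and (7.5, 5.8) after.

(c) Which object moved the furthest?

the yellow cone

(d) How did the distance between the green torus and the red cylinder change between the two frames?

+4.9

Before: roughly 2.6 units apart; after: 7.5. That's 4.9 units further apart.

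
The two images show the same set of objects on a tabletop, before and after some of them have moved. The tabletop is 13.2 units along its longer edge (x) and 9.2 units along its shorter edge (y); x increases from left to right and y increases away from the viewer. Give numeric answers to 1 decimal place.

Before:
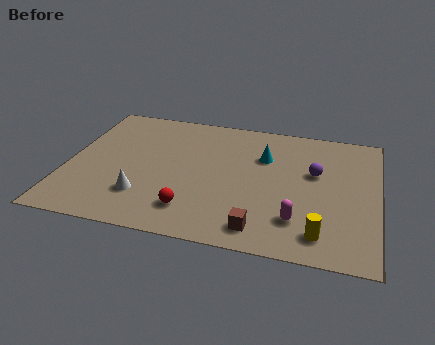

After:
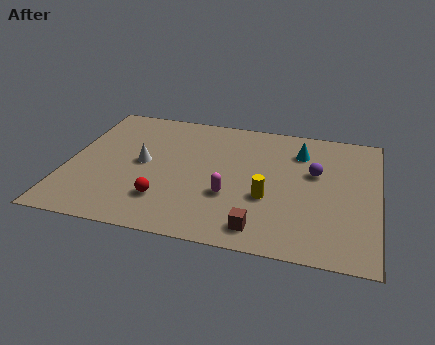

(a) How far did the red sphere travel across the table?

1.3

The red sphere was near (5.5, 1.9) before and (4.3, 2.3) after, so it travelled √(1.2² + 0.4²) ≈ 1.3 units.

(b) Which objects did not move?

the brown cube and the purple sphere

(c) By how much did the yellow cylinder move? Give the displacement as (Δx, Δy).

(-2.3, 1.9)

The yellow cylinder was at about (10.9, 1.5) and moved to about (8.6, 3.4).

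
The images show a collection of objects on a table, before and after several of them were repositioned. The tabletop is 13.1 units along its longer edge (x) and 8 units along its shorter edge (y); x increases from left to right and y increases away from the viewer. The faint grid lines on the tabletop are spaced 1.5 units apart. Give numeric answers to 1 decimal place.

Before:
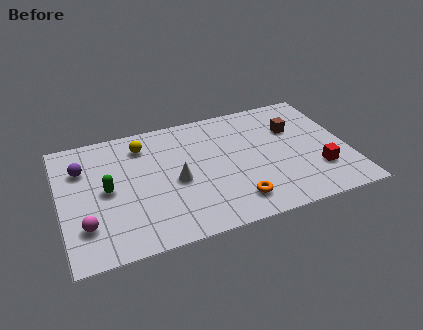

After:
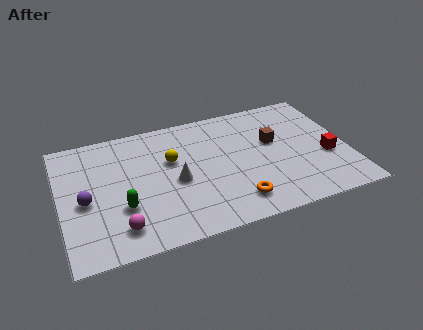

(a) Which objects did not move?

the white cone and the orange torus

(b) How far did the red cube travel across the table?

0.9

From (11.6, 2.3) to (12.1, 3.1), the red cube covered √(0.5² + 0.8²) ≈ 0.9 units.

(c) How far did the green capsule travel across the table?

1.4

The green capsule was near (2.1, 4.0) before and (2.7, 2.7) after, so it travelled √(0.6² + 1.3²) ≈ 1.4 units.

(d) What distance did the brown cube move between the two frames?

1.2

The brown cube moved from about (10.8, 5.4) to (9.8, 4.8), a distance of √(1.0² + 0.6²) ≈ 1.2.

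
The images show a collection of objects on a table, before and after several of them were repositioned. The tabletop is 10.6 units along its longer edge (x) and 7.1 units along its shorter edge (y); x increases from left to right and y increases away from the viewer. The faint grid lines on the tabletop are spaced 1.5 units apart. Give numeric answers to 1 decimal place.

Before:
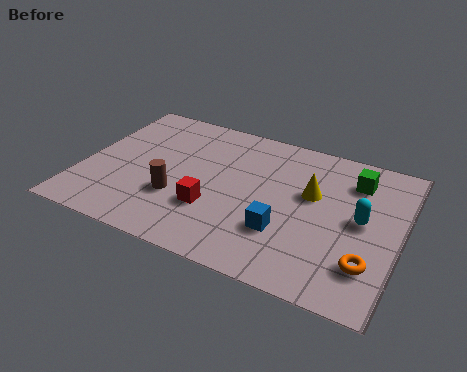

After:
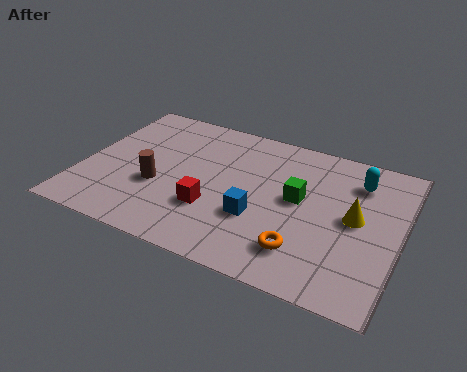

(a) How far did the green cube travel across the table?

2.3

The green cube moved from about (8.9, 5.5) to (7.2, 3.9), a distance of √(1.7² + 1.6²) ≈ 2.3.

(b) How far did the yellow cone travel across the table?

1.6

The yellow cone moved from about (7.6, 4.3) to (9.1, 3.7), a distance of √(1.5² + 0.6²) ≈ 1.6.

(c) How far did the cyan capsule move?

1.8

The cyan capsule was near (9.3, 3.7) before and (9.0, 5.5) after, so it travelled √(0.3² + 1.8²) ≈ 1.8 units.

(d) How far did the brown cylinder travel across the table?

0.8

The brown cylinder moved from about (3.3, 2.4) to (2.6, 2.7), a distance of √(0.7² + 0.3²) ≈ 0.8.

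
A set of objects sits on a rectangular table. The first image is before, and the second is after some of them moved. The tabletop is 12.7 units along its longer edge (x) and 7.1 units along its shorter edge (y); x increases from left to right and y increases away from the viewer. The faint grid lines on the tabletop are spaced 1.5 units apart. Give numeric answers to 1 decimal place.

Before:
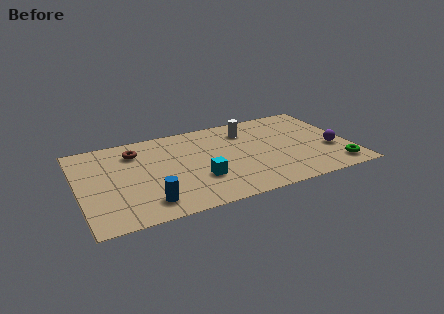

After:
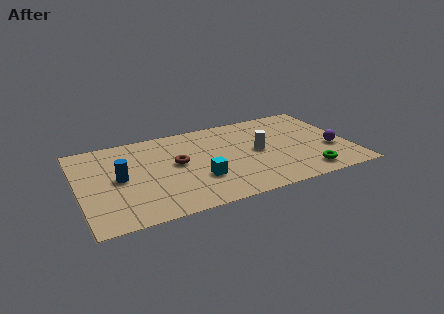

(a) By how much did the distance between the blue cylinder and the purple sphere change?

+1.1

Before: roughly 8.9 units apart; after: 10.0. That's 1.1 units further apart.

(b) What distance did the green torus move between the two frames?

1.4

The green torus was near (11.8, 1.1) before and (10.4, 1.1) after, so it travelled √(1.4² + 0.0²) ≈ 1.4 units.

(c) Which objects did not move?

the purple sphere and the cyan cube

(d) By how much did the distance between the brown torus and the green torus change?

-3.6

They were about 10.0 units apart before and 6.4 after — 3.6 units closer together.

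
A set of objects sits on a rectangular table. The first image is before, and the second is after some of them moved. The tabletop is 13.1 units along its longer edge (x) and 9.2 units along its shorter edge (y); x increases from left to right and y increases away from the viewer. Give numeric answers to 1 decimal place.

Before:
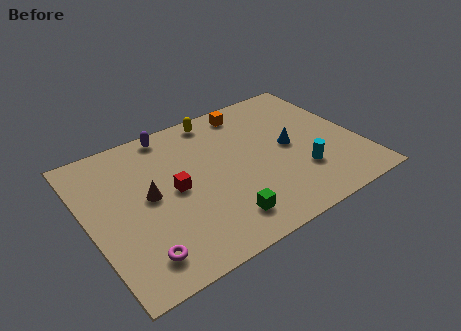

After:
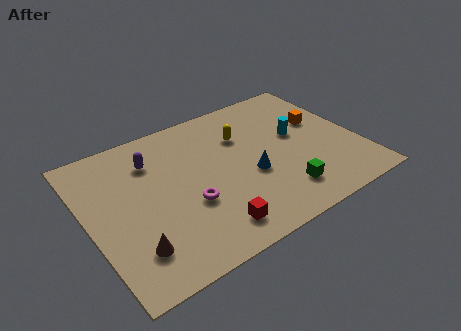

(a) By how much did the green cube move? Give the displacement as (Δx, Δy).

(3.0, 0.2)

The green cube started near (5.9, 1.7) and ended near (8.9, 1.9).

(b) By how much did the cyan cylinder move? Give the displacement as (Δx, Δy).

(0.3, 2.5)

The cyan cylinder started near (10.0, 2.7) and ended near (10.3, 5.2).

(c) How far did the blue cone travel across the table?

2.3

From (9.8, 4.6) to (7.7, 3.7), the blue cone covered √(2.1² + 0.9²) ≈ 2.3 units.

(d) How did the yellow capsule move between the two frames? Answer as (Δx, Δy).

(1.0, -1.8)

The yellow capsule was at about (6.8, 8.2) and moved to about (7.8, 6.4).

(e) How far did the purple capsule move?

1.8

The purple capsule was near (4.5, 8.3) before and (3.4, 6.9) after, so it travelled √(1.1² + 1.4²) ≈ 1.8 units.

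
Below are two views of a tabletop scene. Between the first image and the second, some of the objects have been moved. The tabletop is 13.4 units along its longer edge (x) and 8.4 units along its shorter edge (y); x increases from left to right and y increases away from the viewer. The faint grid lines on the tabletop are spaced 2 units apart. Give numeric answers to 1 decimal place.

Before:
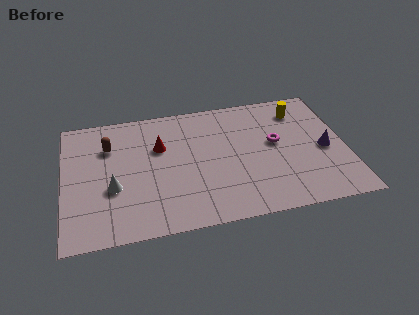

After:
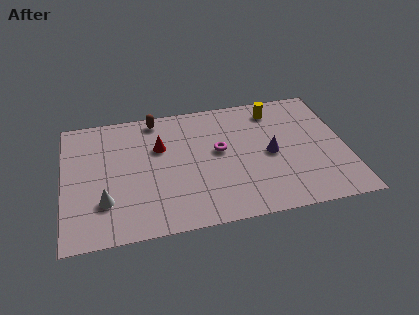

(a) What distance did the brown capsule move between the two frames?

2.7

From (2.2, 6.0) to (4.5, 7.5), the brown capsule covered √(2.3² + 1.5²) ≈ 2.7 units.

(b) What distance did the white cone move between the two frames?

0.9

The white cone moved from about (2.3, 3.2) to (1.9, 2.4), a distance of √(0.4² + 0.8²) ≈ 0.9.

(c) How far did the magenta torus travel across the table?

2.7

The magenta torus was near (10.1, 4.7) before and (7.4, 4.7) after, so it travelled √(2.7² + 0.0²) ≈ 2.7 units.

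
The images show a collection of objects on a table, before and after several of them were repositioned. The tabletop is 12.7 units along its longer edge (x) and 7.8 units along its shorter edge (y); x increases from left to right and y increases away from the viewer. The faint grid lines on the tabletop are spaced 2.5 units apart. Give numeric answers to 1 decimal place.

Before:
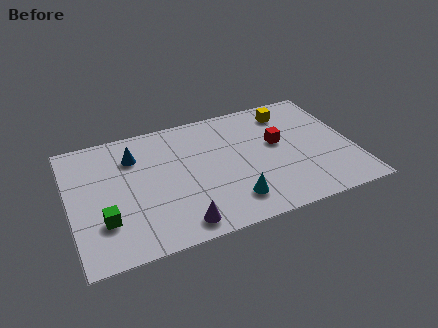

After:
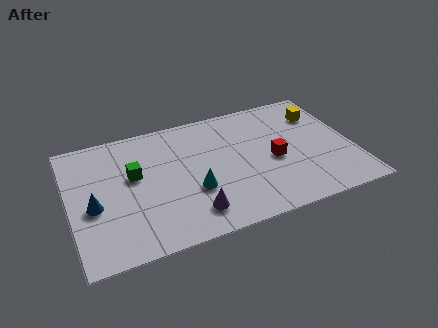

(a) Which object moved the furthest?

the blue cone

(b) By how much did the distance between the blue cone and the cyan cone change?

-1.4

Before: roughly 5.8 units apart; after: 4.4. That's 1.4 units closer together.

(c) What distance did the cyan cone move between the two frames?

2.0

From (7.0, 1.6) to (5.4, 2.8), the cyan cone covered √(1.6² + 1.2²) ≈ 2.0 units.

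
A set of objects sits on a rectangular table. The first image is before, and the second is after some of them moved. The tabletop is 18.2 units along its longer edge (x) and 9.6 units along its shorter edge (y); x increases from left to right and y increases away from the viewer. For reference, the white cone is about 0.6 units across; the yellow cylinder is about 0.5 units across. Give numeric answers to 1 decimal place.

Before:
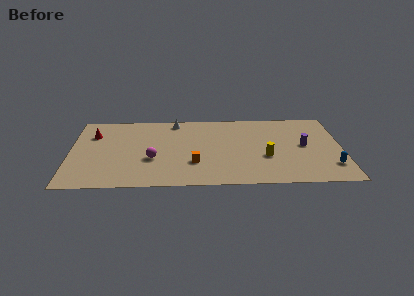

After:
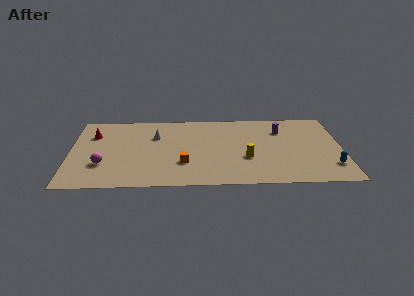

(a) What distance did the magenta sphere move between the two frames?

3.4

From (5.5, 3.6) to (2.2, 3.0), the magenta sphere covered √(3.3² + 0.6²) ≈ 3.4 units.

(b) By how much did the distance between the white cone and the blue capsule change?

+0.4

The distance was about 12.1 in the first image and 12.5 in the second, so they moved 0.4 units further apart.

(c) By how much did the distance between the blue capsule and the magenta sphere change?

+3.2

The distance was about 12.0 in the first image and 15.2 in the second, so they moved 3.2 units further apart.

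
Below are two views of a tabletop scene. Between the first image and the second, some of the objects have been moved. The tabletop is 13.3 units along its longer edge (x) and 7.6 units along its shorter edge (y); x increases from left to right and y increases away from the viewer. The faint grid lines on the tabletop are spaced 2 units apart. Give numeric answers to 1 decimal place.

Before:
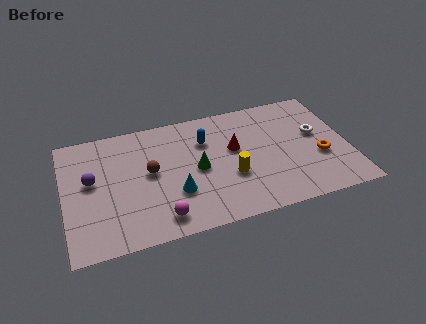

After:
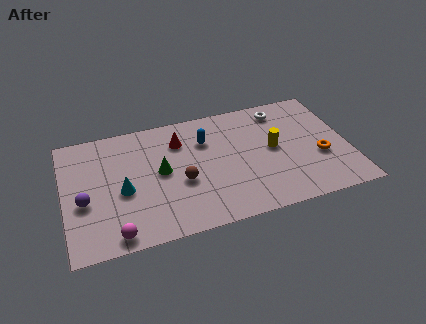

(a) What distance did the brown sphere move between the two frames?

1.7

The brown sphere moved from about (4.0, 4.1) to (5.4, 3.1), a distance of √(1.4² + 1.0²) ≈ 1.7.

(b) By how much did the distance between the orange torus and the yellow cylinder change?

-1.8

The distance was about 4.2 in the first image and 2.4 in the second, so they moved 1.8 units closer together.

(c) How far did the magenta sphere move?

2.1

The magenta sphere moved from about (4.3, 1.2) to (2.2, 0.8), a distance of √(2.1² + 0.4²) ≈ 2.1.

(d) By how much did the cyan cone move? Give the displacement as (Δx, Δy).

(-2.4, 0.8)

From the two frames, the cyan cone sits at roughly (5.1, 2.5) before and (2.7, 3.3) after.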